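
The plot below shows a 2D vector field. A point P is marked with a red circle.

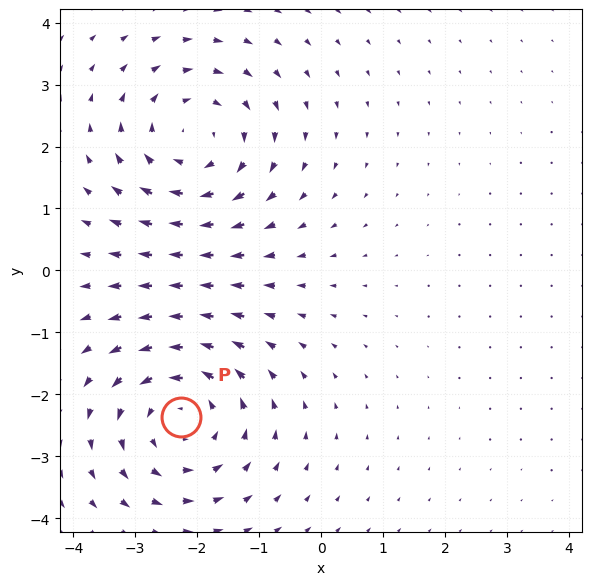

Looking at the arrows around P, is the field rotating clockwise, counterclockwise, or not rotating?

Near P at (-2.3, -2.4) the arrows circulate counterclockwise. The curl (z-component) there is about +3; positive curl means counterclockwise rotation.

counterclockwise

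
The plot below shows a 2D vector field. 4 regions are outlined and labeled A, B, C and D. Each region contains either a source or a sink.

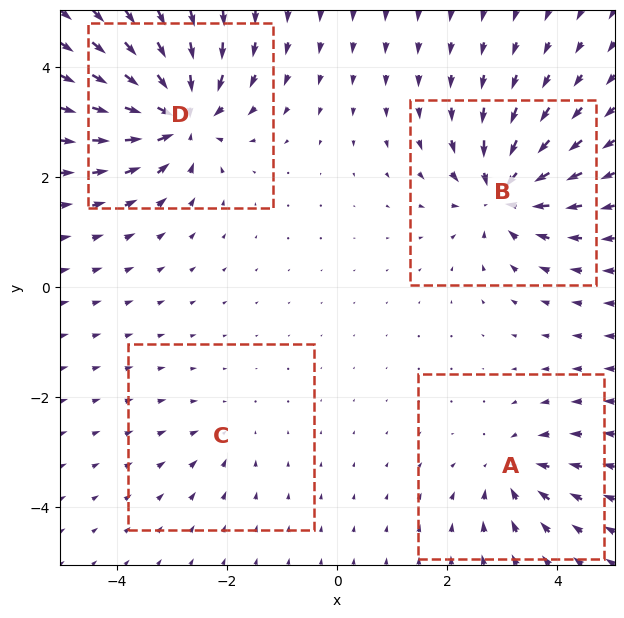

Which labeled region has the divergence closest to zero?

C

Divergence at each region's feature centre — A: about -4, B: about -7, C: about -2, D: about -8. Region C is closest to zero.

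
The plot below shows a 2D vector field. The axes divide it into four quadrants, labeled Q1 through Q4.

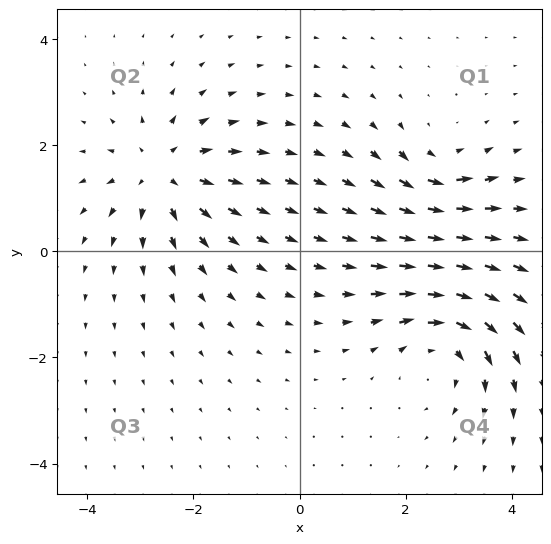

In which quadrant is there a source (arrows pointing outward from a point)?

The source sits at approximately (-2.6, 1.5), which lies in quadrant Q2. The divergence there is about +5, positive as expected for a source.

Q2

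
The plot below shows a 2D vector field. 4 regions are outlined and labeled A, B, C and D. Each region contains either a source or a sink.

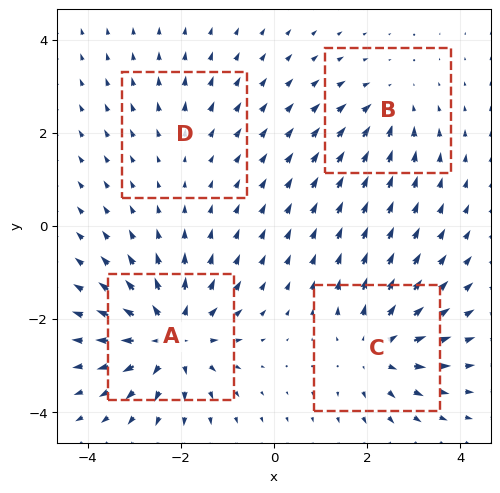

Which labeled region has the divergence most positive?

A

Divergence at each region's feature centre — A: about +7, B: about -3, C: about +5, D: about +2. Region A is most positive.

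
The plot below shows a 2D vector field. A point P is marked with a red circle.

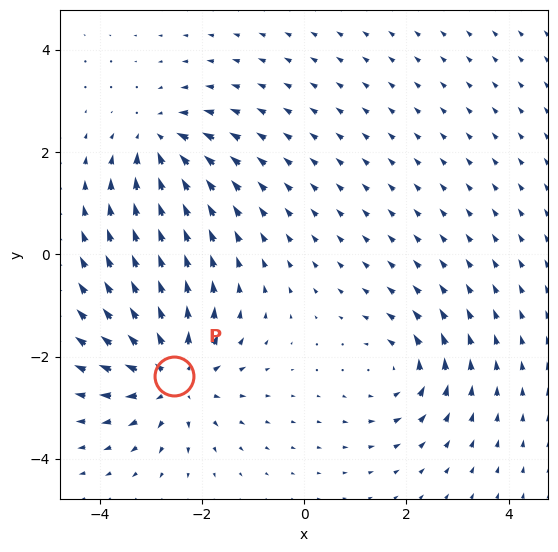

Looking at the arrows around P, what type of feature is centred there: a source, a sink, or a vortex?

source

At P (-2.5, -2.4) the arrows spread outward. Divergence about +5, curl ≈0 — positive divergence with near-zero curl is a source.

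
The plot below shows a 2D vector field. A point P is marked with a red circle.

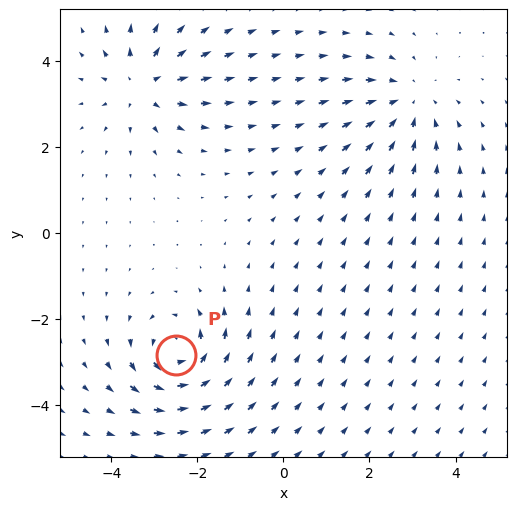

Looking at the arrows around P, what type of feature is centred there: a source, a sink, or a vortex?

vortex

At P (-2.5, -2.8) the arrows circulate counterclockwise. Divergence ≈0, curl about +6 — near-zero divergence with nonzero curl is a vortex.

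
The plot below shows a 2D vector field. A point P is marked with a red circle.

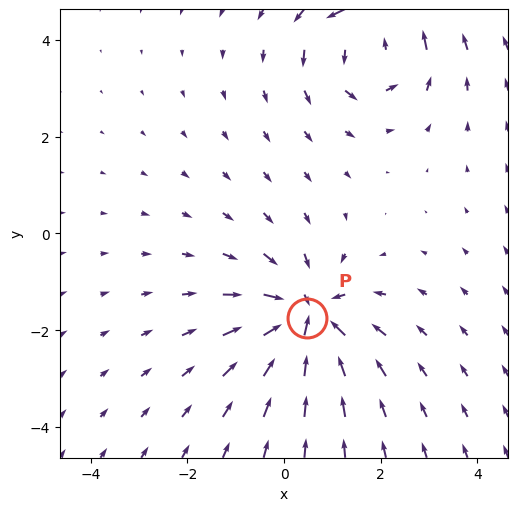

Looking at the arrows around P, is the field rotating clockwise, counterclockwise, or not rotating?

not rotating

Near P at (0.5, -1.7) the arrows show no circulation. The curl there is ≈0.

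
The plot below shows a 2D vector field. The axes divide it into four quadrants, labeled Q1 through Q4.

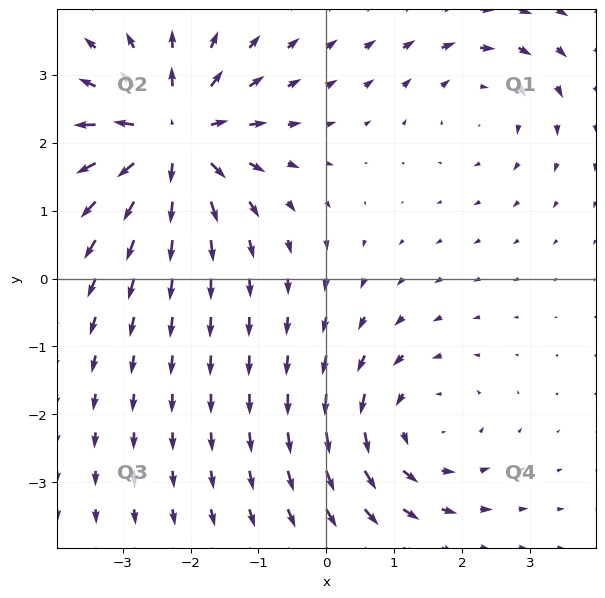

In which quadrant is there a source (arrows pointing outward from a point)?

Q2

The source sits at approximately (-2.3, 2.1), which lies in quadrant Q2. The divergence there is about +6, positive as expected for a source.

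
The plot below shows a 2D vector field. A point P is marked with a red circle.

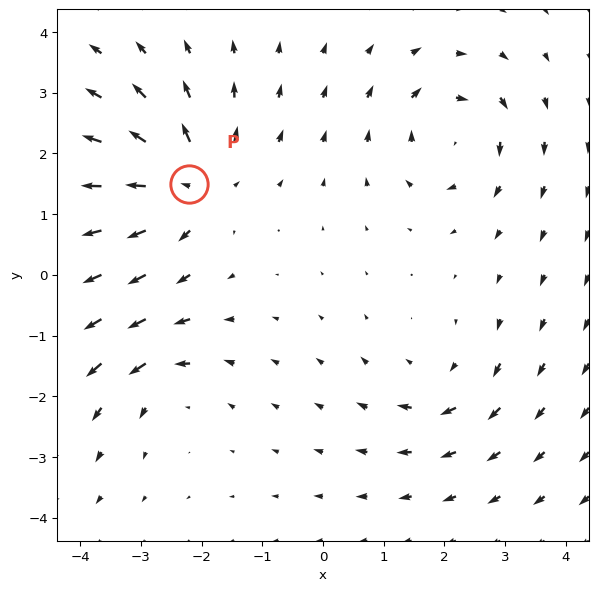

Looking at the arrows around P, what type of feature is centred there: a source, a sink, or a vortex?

source

At P (-2.2, 1.5) the arrows spread outward. Divergence about +6, curl ≈0 — positive divergence with near-zero curl is a source.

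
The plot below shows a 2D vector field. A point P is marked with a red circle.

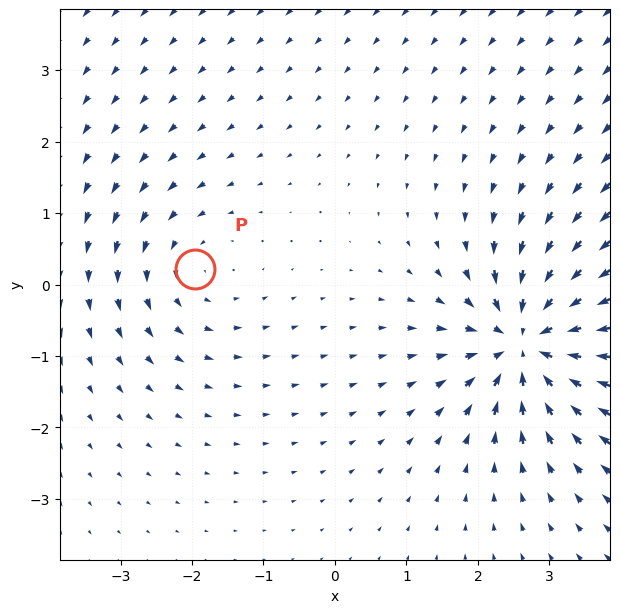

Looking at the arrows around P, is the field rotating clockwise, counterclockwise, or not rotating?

Near P at (-2.0, 0.2) the arrows circulate counterclockwise. The curl (z-component) there is about +2; positive curl means counterclockwise rotation.

counterclockwise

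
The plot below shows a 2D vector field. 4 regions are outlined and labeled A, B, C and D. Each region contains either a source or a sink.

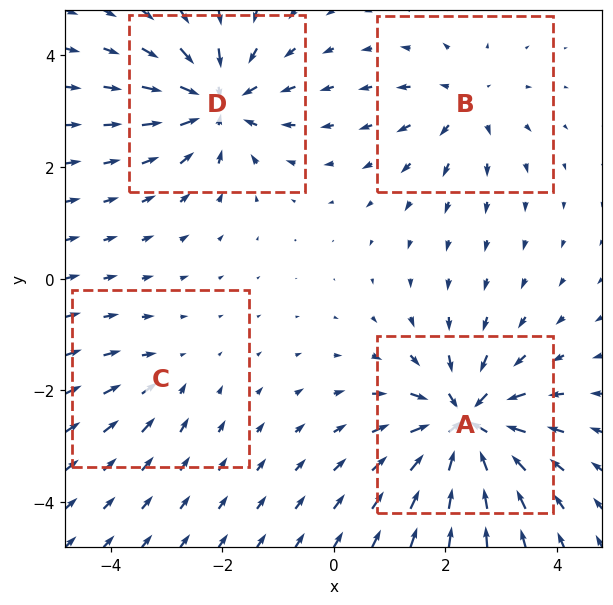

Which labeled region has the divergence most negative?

Divergence at each region's feature centre — A: about -8, B: about +4, C: about -3, D: about -6. Region A is most negative.

A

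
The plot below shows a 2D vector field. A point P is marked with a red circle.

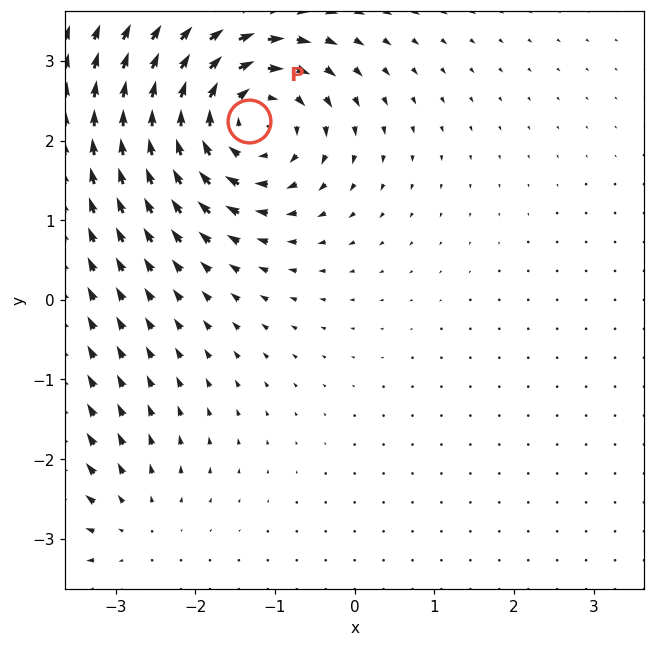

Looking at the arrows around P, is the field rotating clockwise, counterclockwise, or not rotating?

Near P at (-1.3, 2.2) the arrows circulate clockwise. The curl (z-component) there is about -6; negative curl means clockwise rotation.

clockwise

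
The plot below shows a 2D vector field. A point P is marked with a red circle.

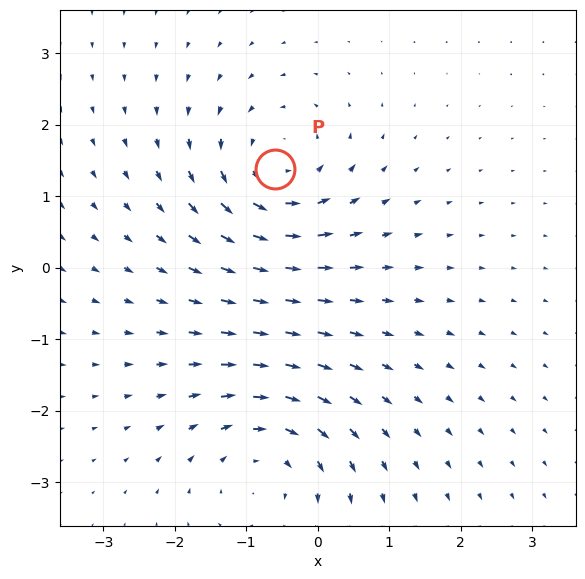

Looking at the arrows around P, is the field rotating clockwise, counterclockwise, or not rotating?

Near P at (-0.6, 1.4) the arrows circulate counterclockwise. The curl (z-component) there is about +5; positive curl means counterclockwise rotation.

counterclockwise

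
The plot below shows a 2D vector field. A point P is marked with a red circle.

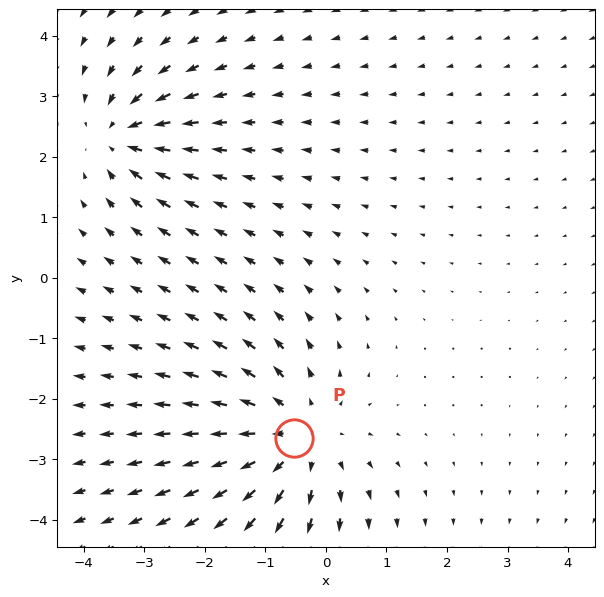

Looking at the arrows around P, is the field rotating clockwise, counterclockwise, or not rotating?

not rotating

Near P at (-0.5, -2.6) the arrows show no circulation. The curl there is ≈0.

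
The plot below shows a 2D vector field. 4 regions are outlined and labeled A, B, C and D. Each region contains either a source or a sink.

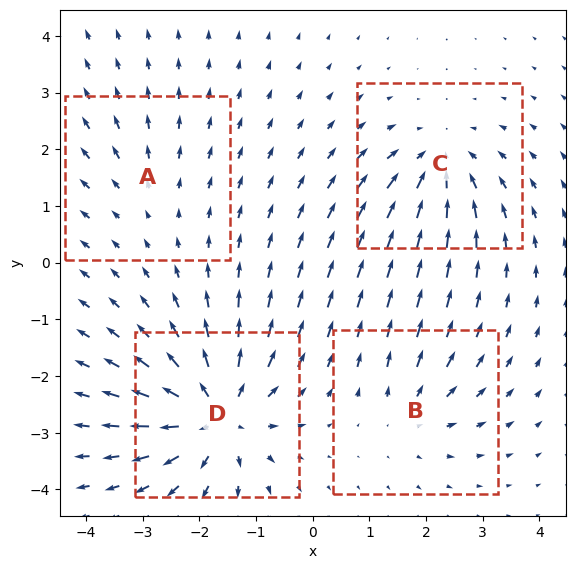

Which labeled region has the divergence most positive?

D

Divergence at each region's feature centre — A: about +2, B: about +4, C: about -5, D: about +8. Region D is most positive.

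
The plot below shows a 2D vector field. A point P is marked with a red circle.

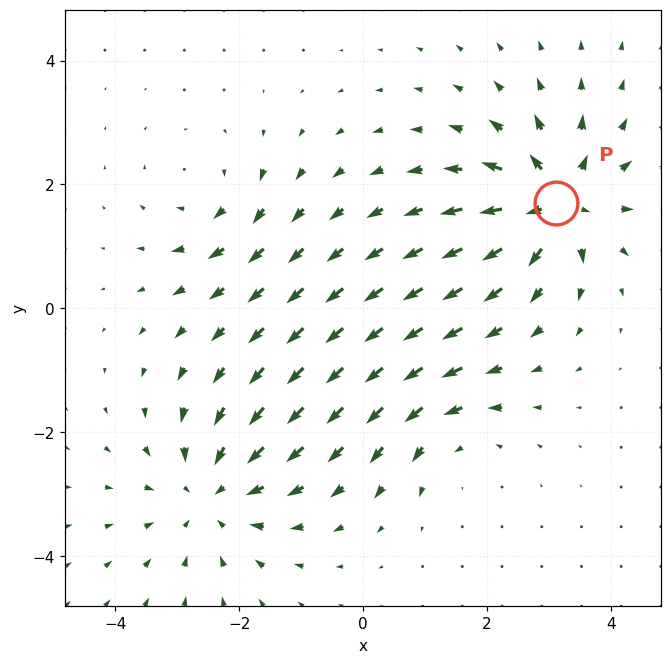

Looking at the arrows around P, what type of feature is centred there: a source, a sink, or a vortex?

At P (3.1, 1.7) the arrows spread outward. Divergence about +6, curl ≈0 — positive divergence with near-zero curl is a source.

source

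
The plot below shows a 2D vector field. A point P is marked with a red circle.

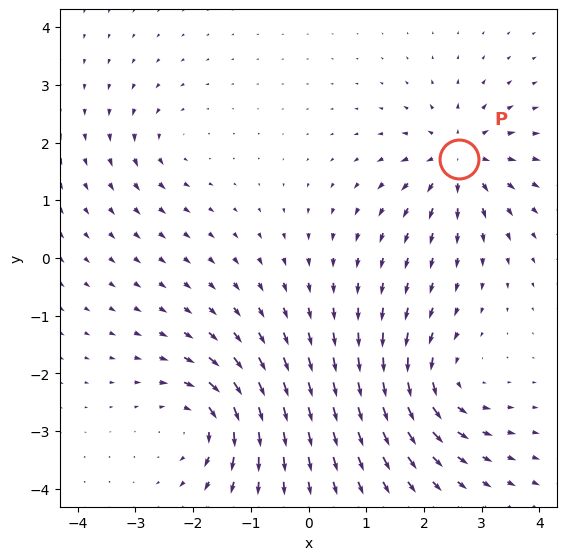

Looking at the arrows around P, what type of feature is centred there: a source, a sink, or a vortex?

source

At P (2.6, 1.7) the arrows spread outward. Divergence about +7, curl ≈0 — positive divergence with near-zero curl is a source.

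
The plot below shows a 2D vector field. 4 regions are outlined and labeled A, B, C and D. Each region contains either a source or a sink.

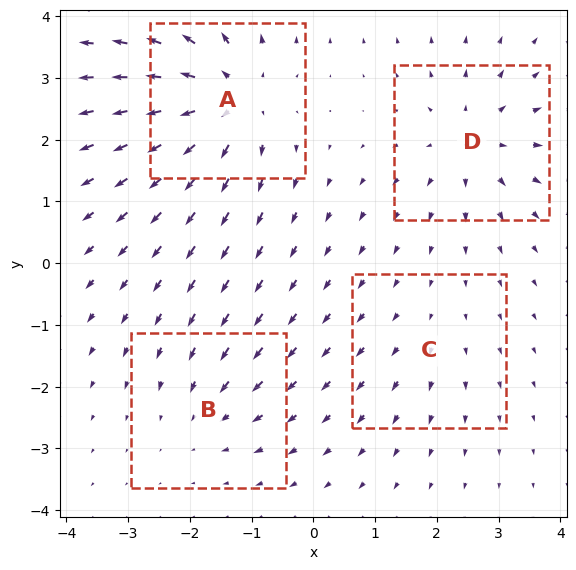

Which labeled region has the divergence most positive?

A

Divergence at each region's feature centre — A: about +7, B: about -3, C: about +2, D: about +5. Region A is most positive.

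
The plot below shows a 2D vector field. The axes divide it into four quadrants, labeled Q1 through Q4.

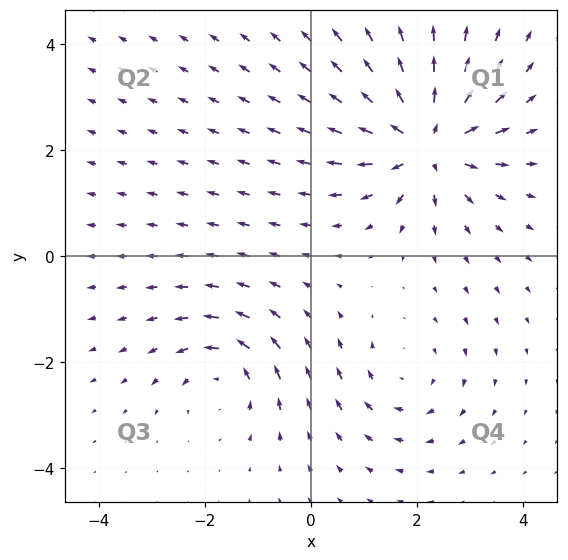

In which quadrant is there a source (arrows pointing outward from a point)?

The source sits at approximately (2.2, 2.2), which lies in quadrant Q1. The divergence there is about +5, positive as expected for a source.

Q1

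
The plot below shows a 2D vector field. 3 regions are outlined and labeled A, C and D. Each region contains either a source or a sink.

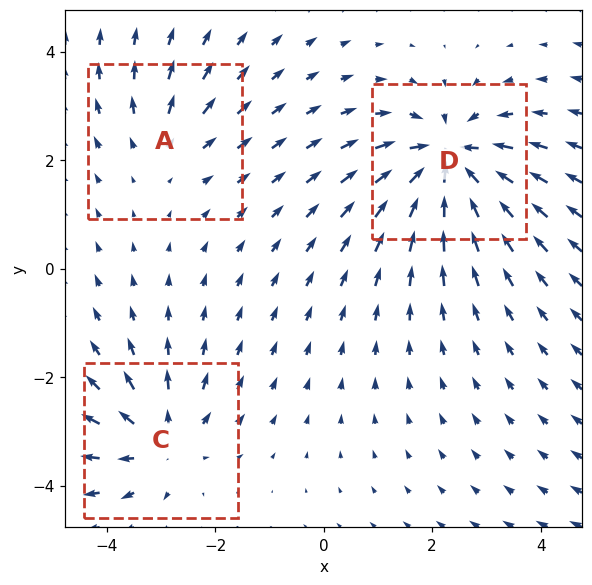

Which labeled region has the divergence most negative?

D

Divergence at each region's feature centre — A: about +2, C: about +3, D: about -5. Region D is most negative.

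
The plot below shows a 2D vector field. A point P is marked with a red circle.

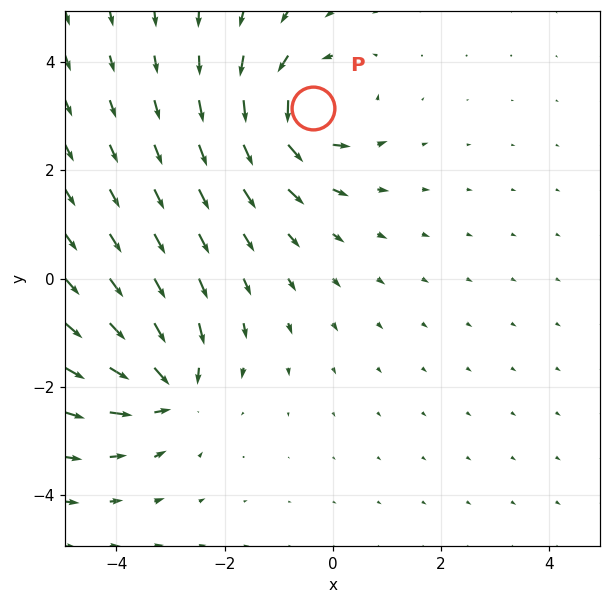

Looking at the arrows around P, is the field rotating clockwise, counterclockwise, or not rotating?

counterclockwise

Near P at (-0.4, 3.1) the arrows circulate counterclockwise. The curl (z-component) there is about +5; positive curl means counterclockwise rotation.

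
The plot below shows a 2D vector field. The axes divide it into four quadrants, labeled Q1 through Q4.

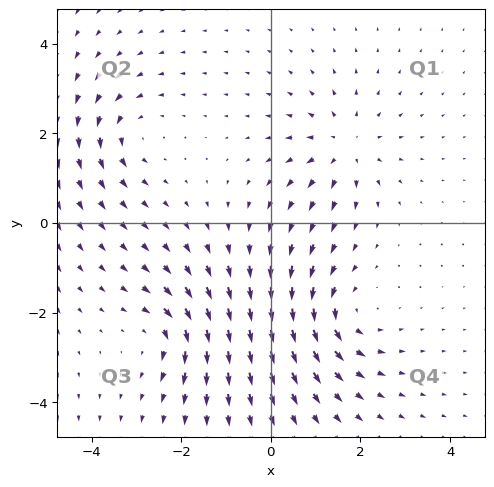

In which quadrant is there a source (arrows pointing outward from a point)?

Q1

The source sits at approximately (1.7, 1.7), which lies in quadrant Q1. The divergence there is about +4, positive as expected for a source.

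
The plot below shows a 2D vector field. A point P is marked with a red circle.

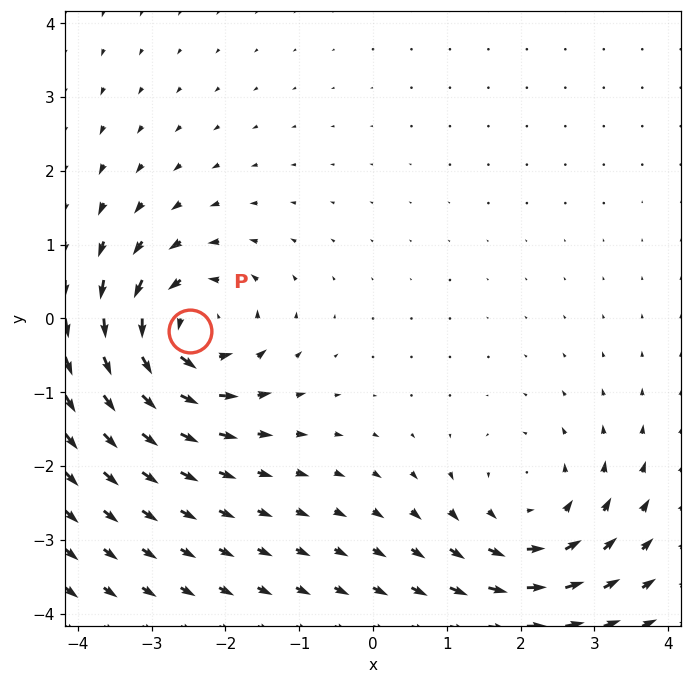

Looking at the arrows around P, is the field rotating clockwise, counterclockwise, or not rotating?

Near P at (-2.5, -0.2) the arrows circulate counterclockwise. The curl (z-component) there is about +5; positive curl means counterclockwise rotation.

counterclockwise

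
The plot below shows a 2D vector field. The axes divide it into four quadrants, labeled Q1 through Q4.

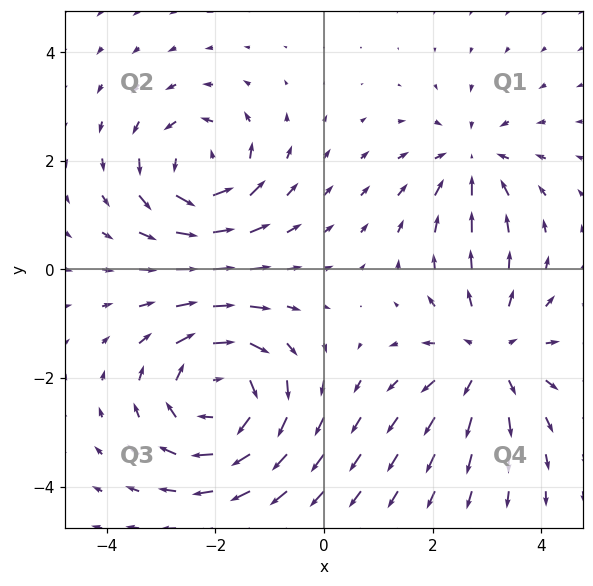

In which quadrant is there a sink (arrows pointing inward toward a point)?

The sink sits at approximately (2.7, 2.0), which lies in quadrant Q1. The divergence there is about -3, negative as expected for a sink.

Q1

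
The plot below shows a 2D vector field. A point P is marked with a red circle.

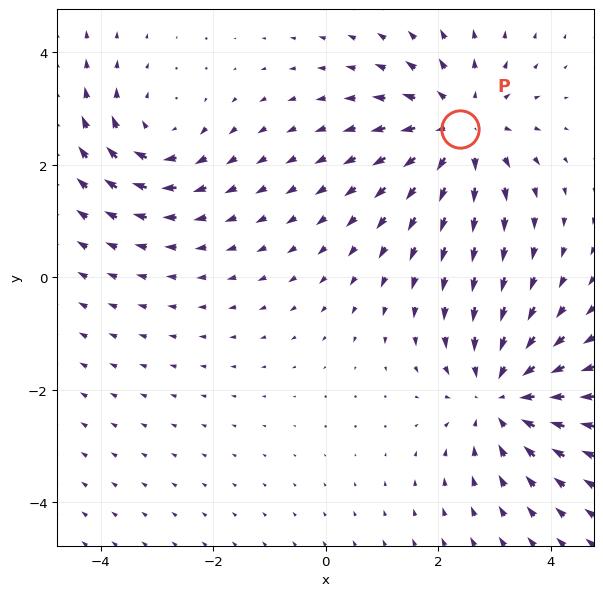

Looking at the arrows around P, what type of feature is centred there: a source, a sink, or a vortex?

At P (2.4, 2.6) the arrows spread outward. Divergence about +5, curl ≈0 — positive divergence with near-zero curl is a source.

source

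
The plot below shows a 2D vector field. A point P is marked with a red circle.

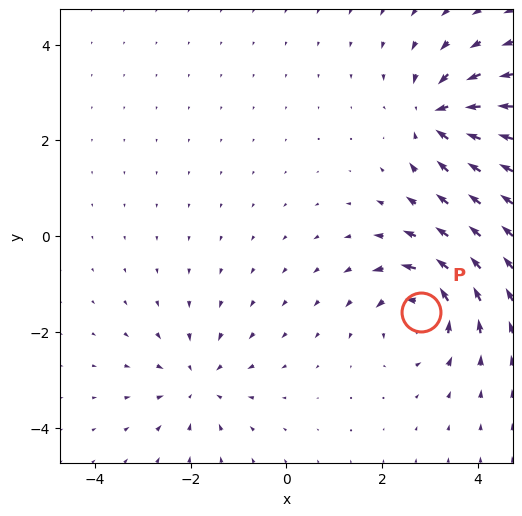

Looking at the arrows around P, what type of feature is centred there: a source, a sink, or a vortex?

vortex

At P (2.8, -1.6) the arrows circulate counterclockwise. Divergence ≈0, curl about +6 — near-zero divergence with nonzero curl is a vortex.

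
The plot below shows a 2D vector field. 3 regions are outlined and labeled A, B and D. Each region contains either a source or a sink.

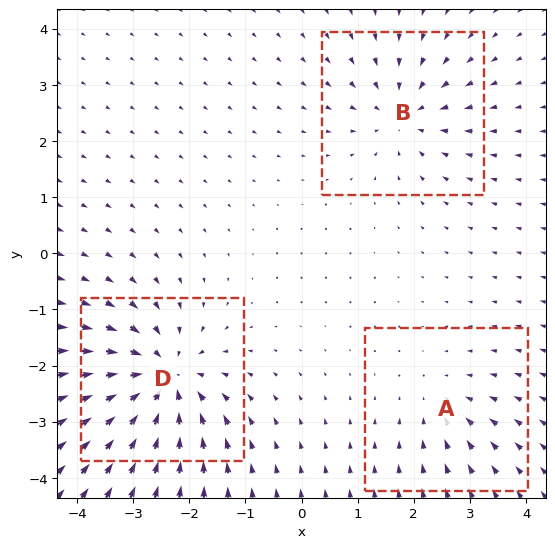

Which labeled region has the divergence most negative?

Divergence at each region's feature centre — A: about -2, B: about -4, D: about -6. Region D is most negative.

D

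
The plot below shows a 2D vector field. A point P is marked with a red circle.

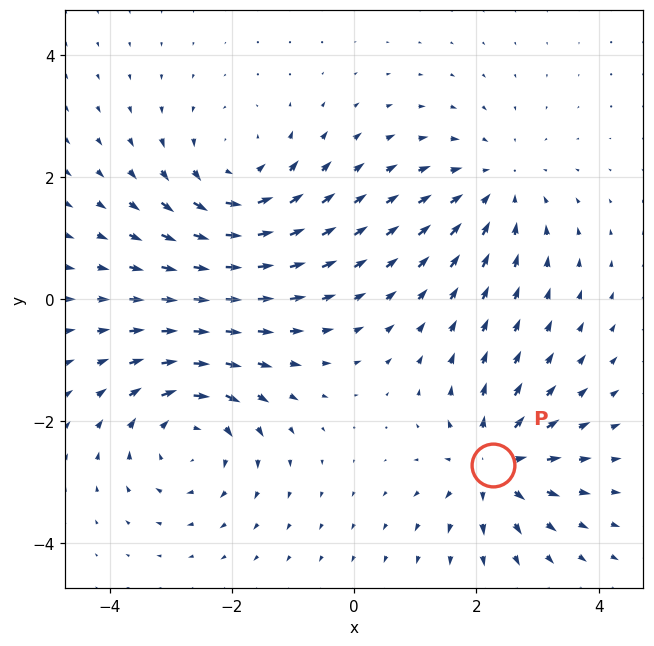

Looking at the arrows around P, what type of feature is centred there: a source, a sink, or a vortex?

At P (2.3, -2.7) the arrows spread outward. Divergence about +6, curl ≈0 — positive divergence with near-zero curl is a source.

source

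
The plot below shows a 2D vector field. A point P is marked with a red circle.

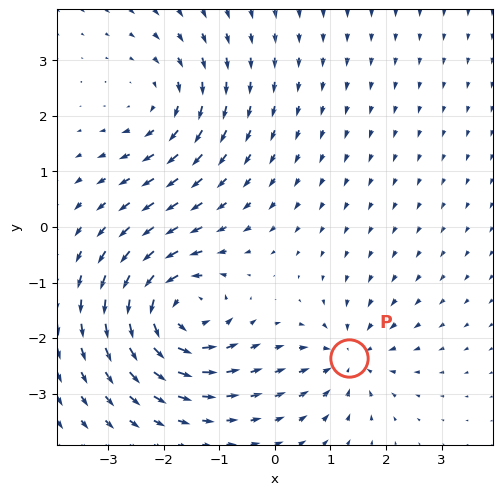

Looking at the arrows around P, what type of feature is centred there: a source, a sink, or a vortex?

At P (1.3, -2.4) the arrows converge inward. Divergence about -4, curl ≈0 — negative divergence with near-zero curl is a sink.

sink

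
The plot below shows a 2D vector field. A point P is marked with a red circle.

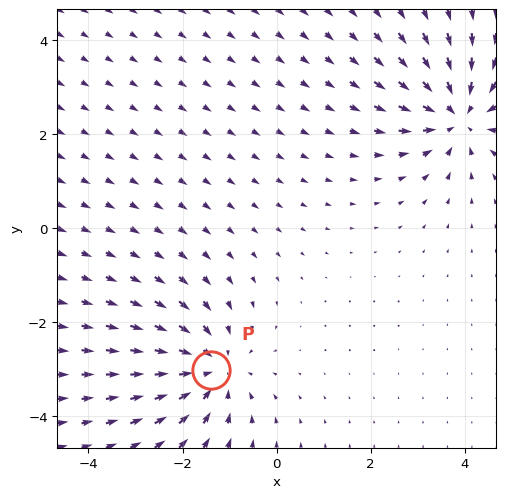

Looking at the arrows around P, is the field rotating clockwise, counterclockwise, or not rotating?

not rotating

Near P at (-1.4, -3.0) the arrows show no circulation. The curl there is ≈0.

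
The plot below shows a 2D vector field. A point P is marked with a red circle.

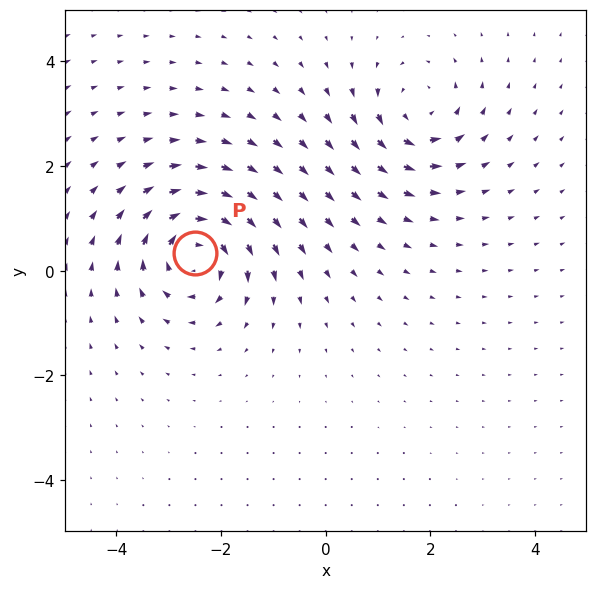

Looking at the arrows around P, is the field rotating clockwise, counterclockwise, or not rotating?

Near P at (-2.5, 0.3) the arrows circulate clockwise. The curl (z-component) there is about -5; negative curl means clockwise rotation.

clockwise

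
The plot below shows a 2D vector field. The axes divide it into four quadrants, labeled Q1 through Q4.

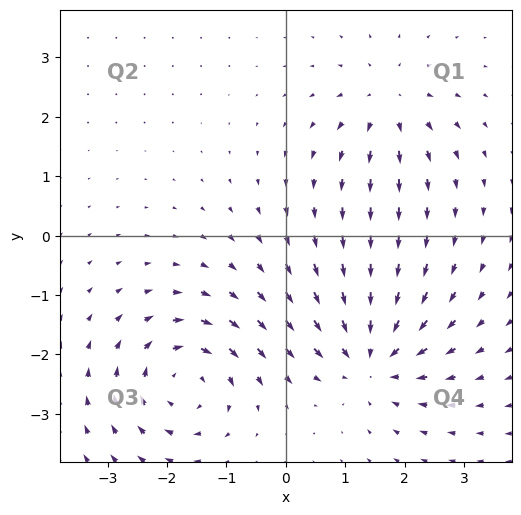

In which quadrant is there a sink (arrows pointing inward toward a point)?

Q4

The sink sits at approximately (1.4, -2.0), which lies in quadrant Q4. The divergence there is about -5, negative as expected for a sink.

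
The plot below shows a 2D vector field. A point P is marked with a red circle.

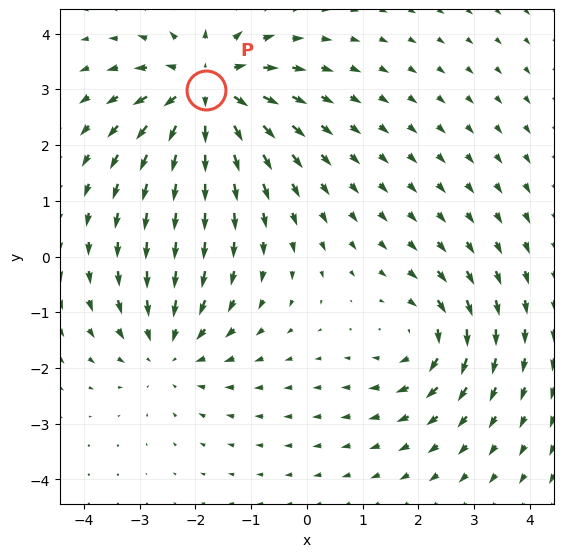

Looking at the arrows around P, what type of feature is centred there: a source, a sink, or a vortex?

source

At P (-1.8, 3.0) the arrows spread outward. Divergence about +5, curl ≈0 — positive divergence with near-zero curl is a source.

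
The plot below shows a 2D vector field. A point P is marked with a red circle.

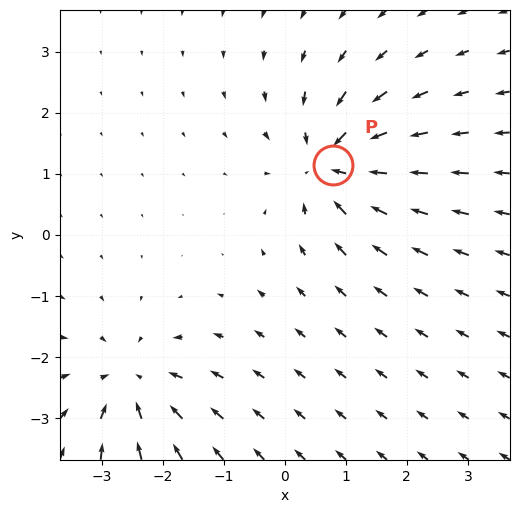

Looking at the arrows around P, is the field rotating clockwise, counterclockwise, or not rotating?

Near P at (0.8, 1.1) the arrows show no circulation. The curl there is ≈0.

not rotating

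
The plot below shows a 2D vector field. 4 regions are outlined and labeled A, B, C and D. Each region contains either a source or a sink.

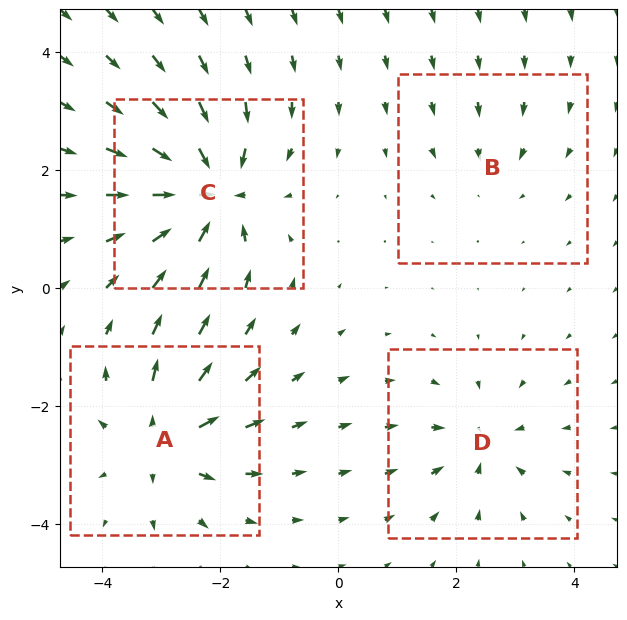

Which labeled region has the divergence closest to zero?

Divergence at each region's feature centre — A: about +6, B: about -2, C: about -8, D: about -4. Region B is closest to zero.

B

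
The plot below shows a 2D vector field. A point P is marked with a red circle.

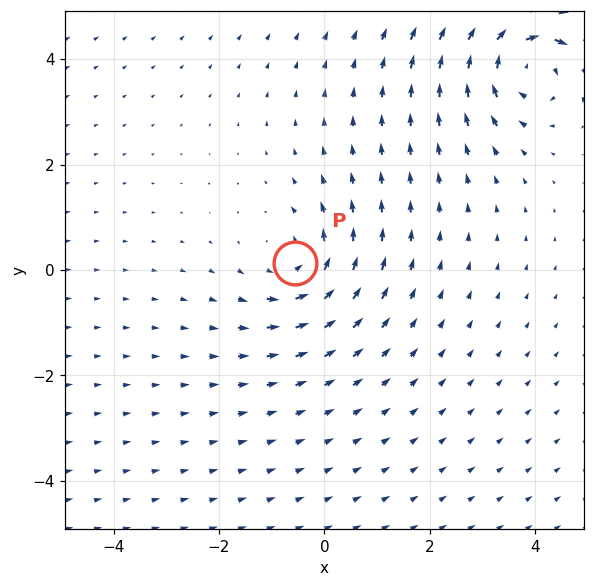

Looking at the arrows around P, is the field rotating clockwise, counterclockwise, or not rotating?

Near P at (-0.6, 0.1) the arrows circulate counterclockwise. The curl (z-component) there is about +3; positive curl means counterclockwise rotation.

counterclockwise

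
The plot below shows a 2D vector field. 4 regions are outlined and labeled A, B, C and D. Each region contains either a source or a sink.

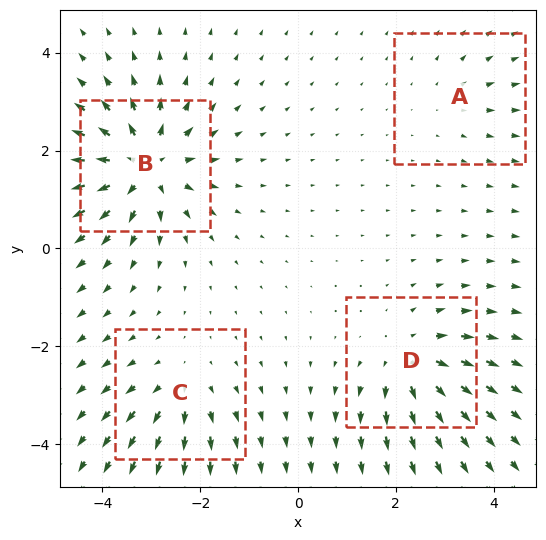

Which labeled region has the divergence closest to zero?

A

Divergence at each region's feature centre — A: about +2, B: about +8, C: about +4, D: about +6. Region A is closest to zero.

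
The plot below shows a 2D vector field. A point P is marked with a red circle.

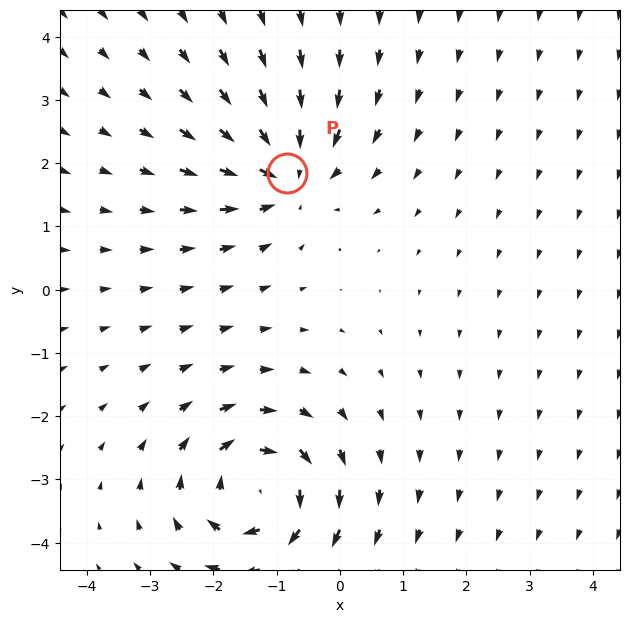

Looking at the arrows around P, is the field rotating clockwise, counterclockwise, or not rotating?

not rotating

Near P at (-0.8, 1.9) the arrows show no circulation. The curl there is ≈0.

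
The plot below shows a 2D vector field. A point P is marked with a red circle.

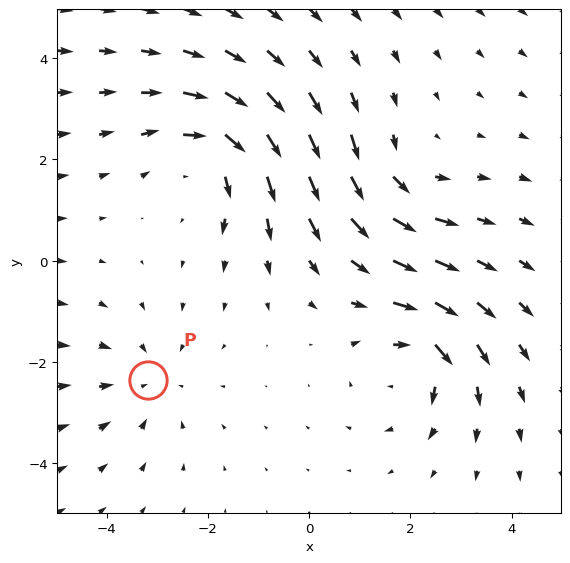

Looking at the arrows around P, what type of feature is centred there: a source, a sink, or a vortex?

At P (-3.2, -2.4) the arrows converge inward. Divergence about -2, curl ≈0 — negative divergence with near-zero curl is a sink.

sink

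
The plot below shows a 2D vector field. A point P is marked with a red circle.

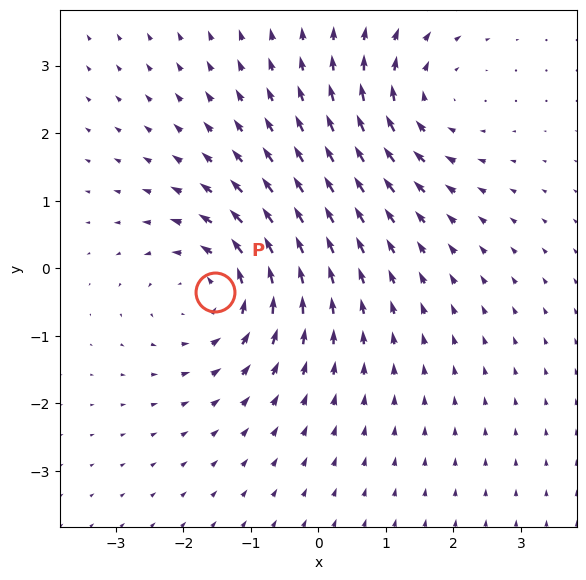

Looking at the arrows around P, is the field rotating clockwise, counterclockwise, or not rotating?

Near P at (-1.5, -0.4) the arrows circulate counterclockwise. The curl (z-component) there is about +4; positive curl means counterclockwise rotation.

counterclockwise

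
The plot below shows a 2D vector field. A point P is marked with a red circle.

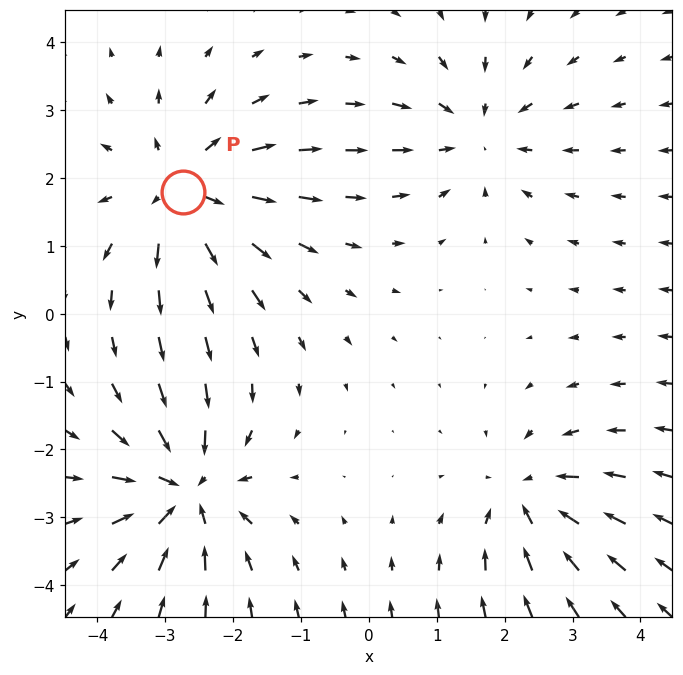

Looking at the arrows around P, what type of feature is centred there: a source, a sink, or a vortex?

source

At P (-2.7, 1.8) the arrows spread outward. Divergence about +4, curl ≈0 — positive divergence with near-zero curl is a source.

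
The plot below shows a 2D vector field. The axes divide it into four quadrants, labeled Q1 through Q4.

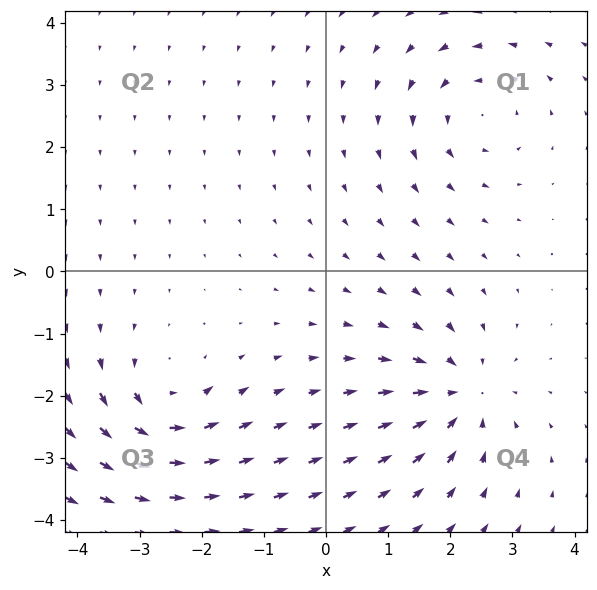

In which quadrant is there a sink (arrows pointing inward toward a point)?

Q4

The sink sits at approximately (2.2, -2.0), which lies in quadrant Q4. The divergence there is about -5, negative as expected for a sink.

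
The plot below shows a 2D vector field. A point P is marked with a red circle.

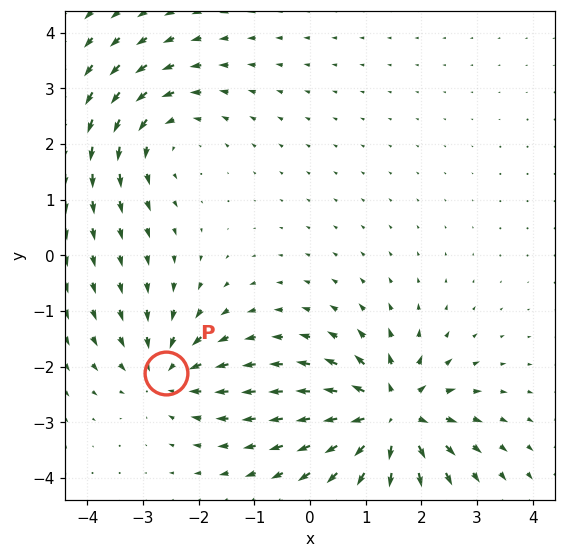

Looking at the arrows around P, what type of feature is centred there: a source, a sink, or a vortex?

sink

At P (-2.6, -2.1) the arrows converge inward. Divergence about -4, curl ≈0 — negative divergence with near-zero curl is a sink.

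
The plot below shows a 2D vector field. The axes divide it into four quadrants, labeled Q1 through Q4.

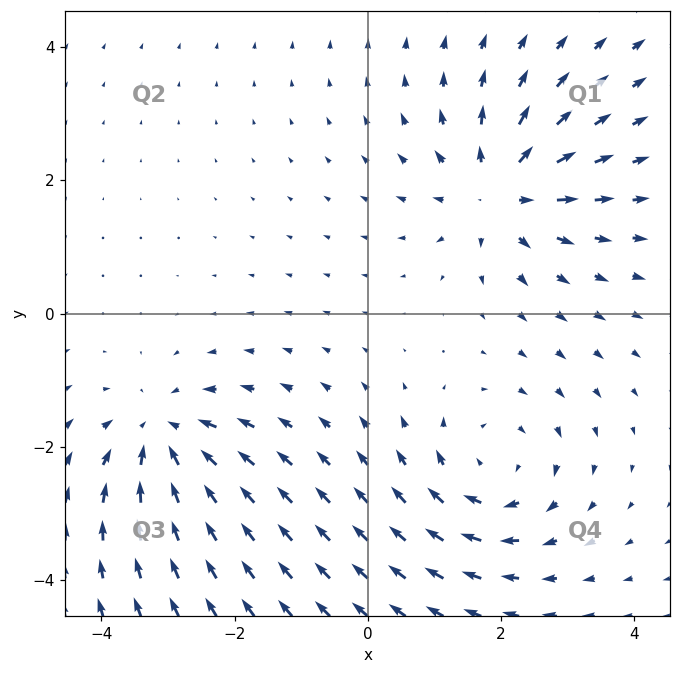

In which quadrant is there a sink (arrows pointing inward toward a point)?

Q3

The sink sits at approximately (-3.1, -1.8), which lies in quadrant Q3. The divergence there is about -4, negative as expected for a sink.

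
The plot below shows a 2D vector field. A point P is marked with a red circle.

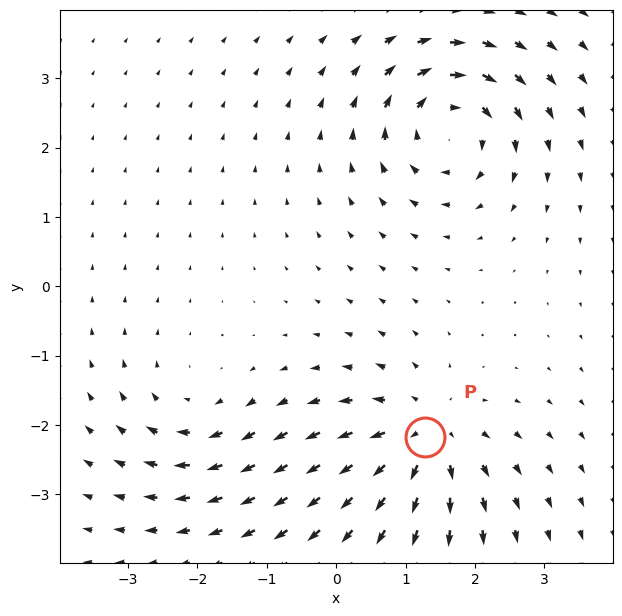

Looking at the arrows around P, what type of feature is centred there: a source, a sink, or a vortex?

source

At P (1.3, -2.2) the arrows spread outward. Divergence about +5, curl ≈0 — positive divergence with near-zero curl is a source.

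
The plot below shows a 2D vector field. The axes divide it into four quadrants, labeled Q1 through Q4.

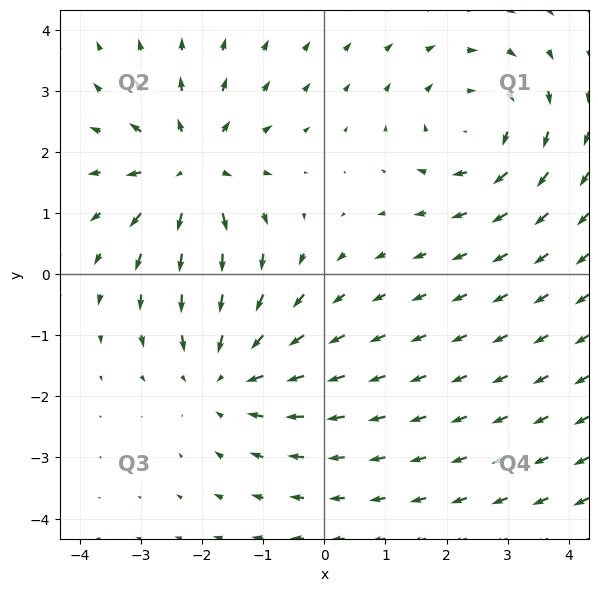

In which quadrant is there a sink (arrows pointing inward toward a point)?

Q3

The sink sits at approximately (-1.6, -1.6), which lies in quadrant Q3. The divergence there is about -3, negative as expected for a sink.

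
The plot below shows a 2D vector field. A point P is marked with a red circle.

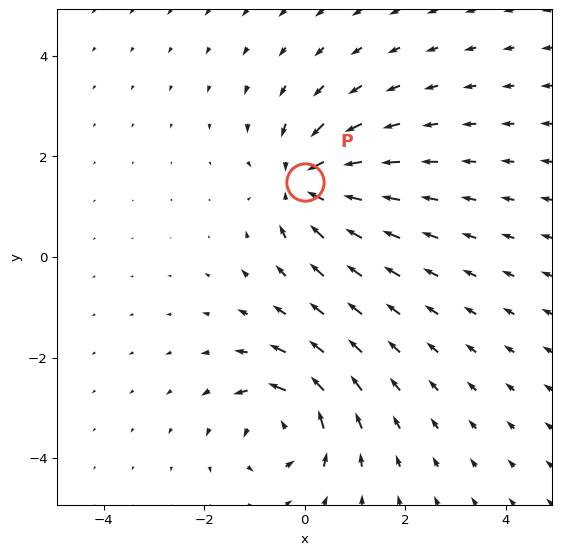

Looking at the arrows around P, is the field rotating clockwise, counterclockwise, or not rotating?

not rotating

Near P at (0.0, 1.5) the arrows show no circulation. The curl there is ≈0.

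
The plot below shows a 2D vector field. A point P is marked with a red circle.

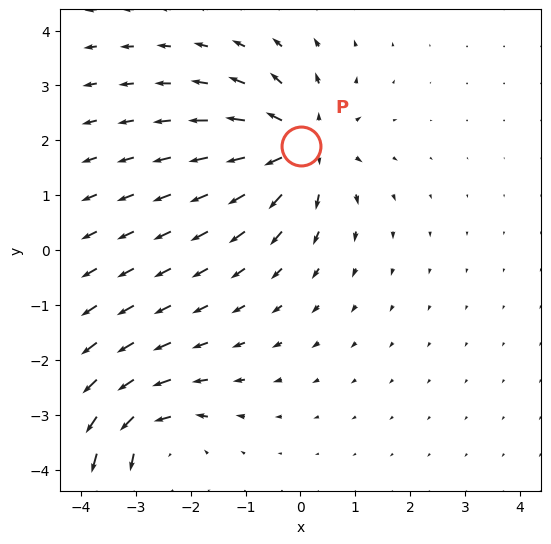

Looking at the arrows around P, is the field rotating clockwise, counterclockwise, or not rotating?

not rotating

Near P at (0.0, 1.9) the arrows show no circulation. The curl there is ≈0.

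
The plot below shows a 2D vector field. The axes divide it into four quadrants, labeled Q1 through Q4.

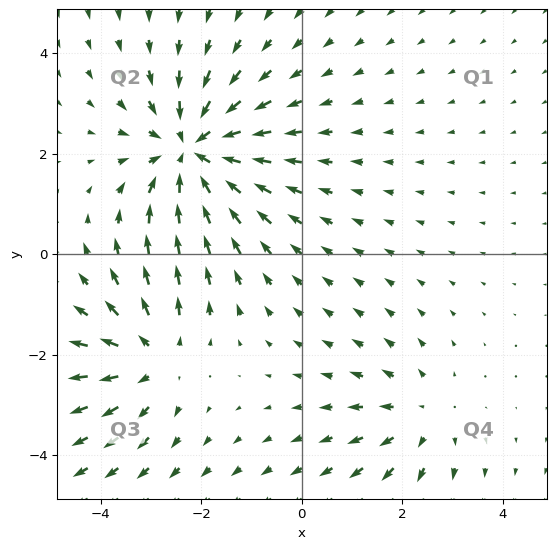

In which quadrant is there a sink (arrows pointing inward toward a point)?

The sink sits at approximately (-2.2, 2.1), which lies in quadrant Q2. The divergence there is about -4, negative as expected for a sink.

Q2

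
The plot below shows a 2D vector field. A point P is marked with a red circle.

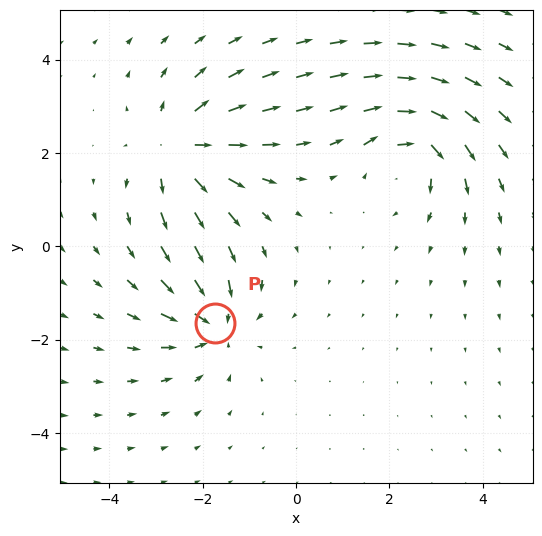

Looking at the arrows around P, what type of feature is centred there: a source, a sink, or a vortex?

sink

At P (-1.7, -1.6) the arrows converge inward. Divergence about -4, curl ≈0 — negative divergence with near-zero curl is a sink.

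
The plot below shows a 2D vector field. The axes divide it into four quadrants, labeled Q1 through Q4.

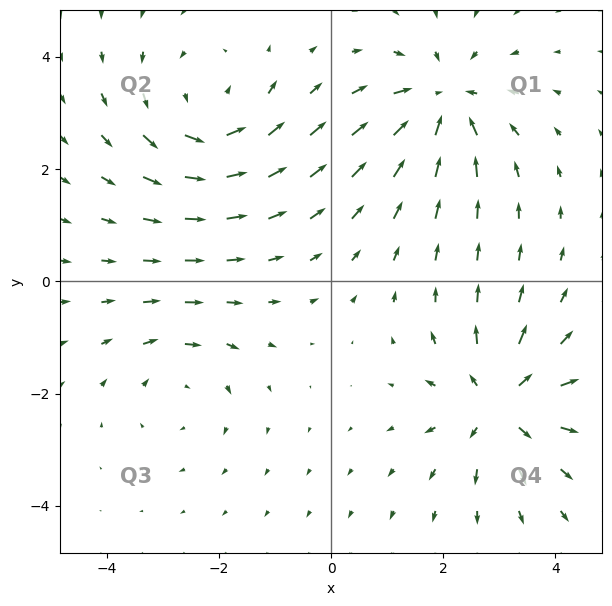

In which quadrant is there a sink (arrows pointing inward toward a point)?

Q1

The sink sits at approximately (2.0, 3.2), which lies in quadrant Q1. The divergence there is about -4, negative as expected for a sink.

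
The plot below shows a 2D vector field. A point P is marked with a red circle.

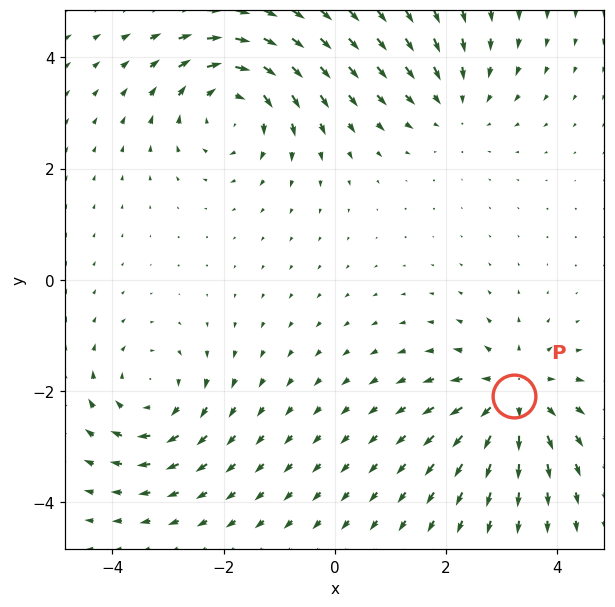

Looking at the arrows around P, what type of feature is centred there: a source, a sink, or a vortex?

source

At P (3.2, -2.1) the arrows spread outward. Divergence about +6, curl ≈0 — positive divergence with near-zero curl is a source.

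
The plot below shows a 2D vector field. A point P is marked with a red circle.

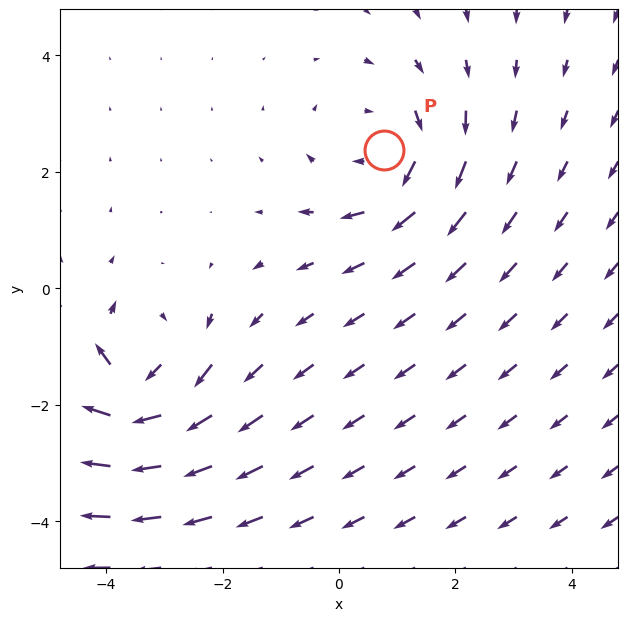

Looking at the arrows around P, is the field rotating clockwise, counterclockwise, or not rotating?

Near P at (0.8, 2.4) the arrows circulate clockwise. The curl (z-component) there is about -2; negative curl means clockwise rotation.

clockwise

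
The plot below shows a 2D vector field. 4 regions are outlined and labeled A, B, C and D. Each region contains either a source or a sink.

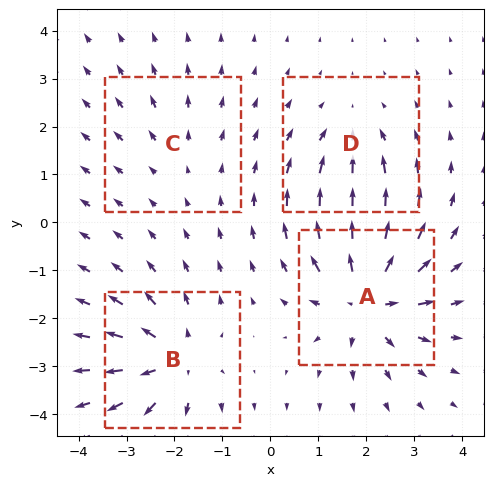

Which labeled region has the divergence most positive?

Divergence at each region's feature centre — A: about +7, B: about +6, C: about +2, D: about -4. Region A is most positive.

A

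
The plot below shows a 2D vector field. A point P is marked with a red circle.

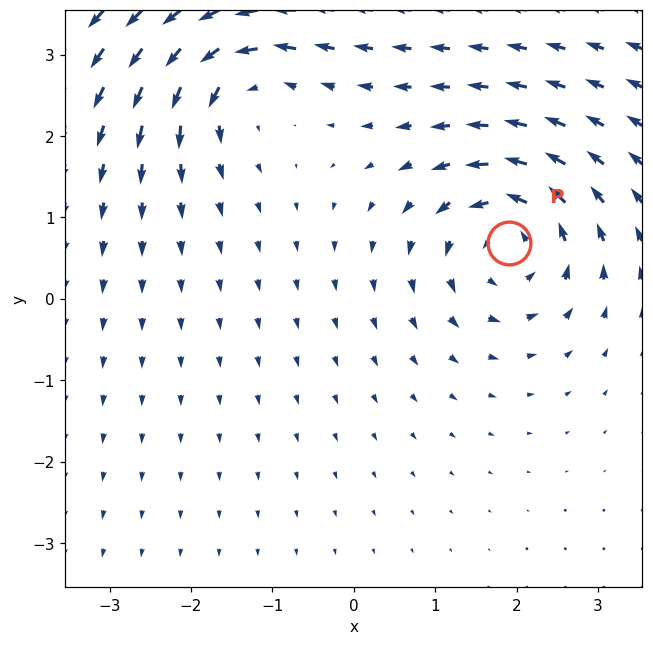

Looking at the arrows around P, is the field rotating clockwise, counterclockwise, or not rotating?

counterclockwise

Near P at (1.9, 0.7) the arrows circulate counterclockwise. The curl (z-component) there is about +4; positive curl means counterclockwise rotation.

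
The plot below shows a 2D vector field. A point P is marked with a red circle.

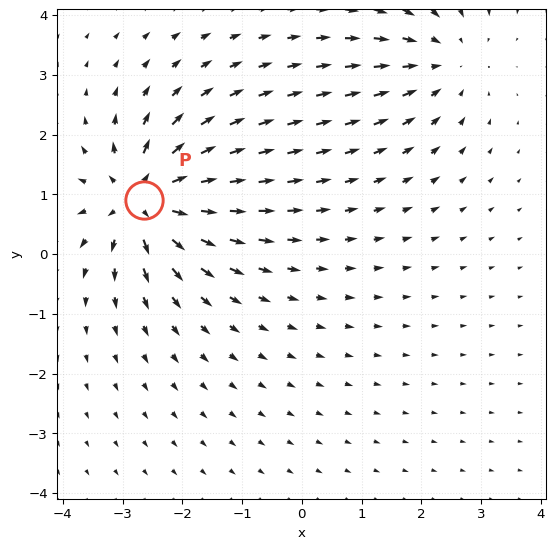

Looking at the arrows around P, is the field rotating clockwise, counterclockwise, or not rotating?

not rotating

Near P at (-2.6, 0.9) the arrows show no circulation. The curl there is ≈0.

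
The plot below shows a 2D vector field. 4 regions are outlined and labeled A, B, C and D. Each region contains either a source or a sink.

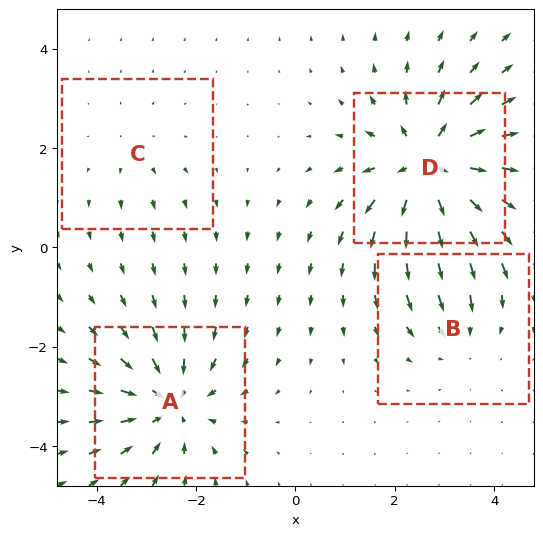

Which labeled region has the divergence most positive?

Divergence at each region's feature centre — A: about -5, B: about -3, C: about +2, D: about +7. Region D is most positive.

D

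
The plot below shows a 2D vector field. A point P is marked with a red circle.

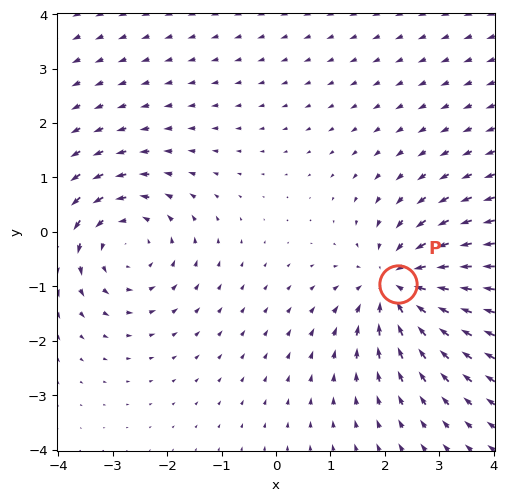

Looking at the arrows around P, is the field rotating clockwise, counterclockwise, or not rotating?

not rotating

Near P at (2.2, -1.0) the arrows show no circulation. The curl there is ≈0.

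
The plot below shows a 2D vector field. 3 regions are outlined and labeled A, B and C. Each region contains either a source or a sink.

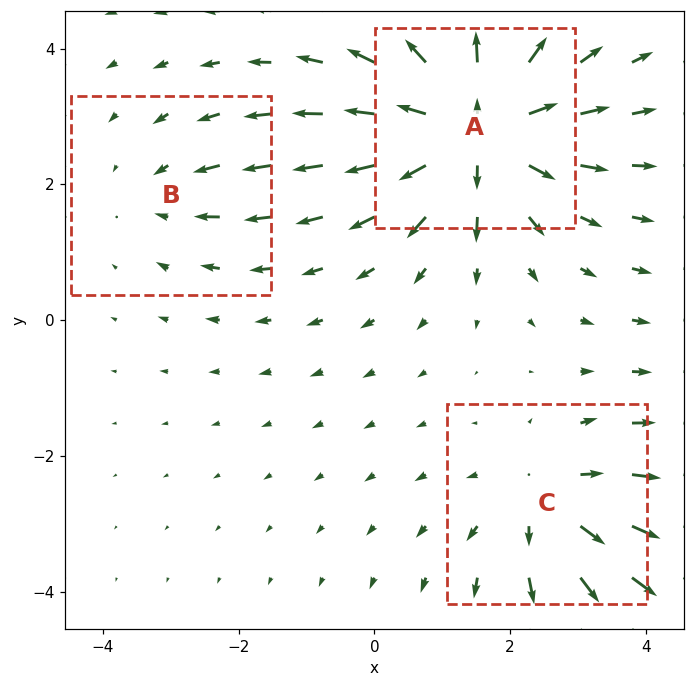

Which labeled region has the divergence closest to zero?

B

Divergence at each region's feature centre — A: about +5, B: about -2, C: about +3. Region B is closest to zero.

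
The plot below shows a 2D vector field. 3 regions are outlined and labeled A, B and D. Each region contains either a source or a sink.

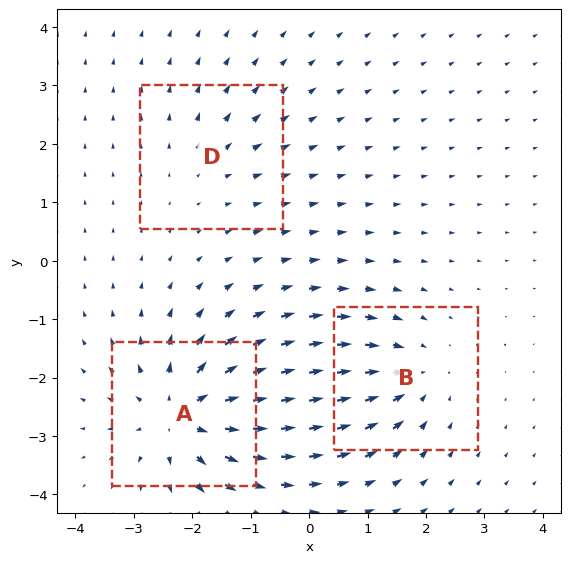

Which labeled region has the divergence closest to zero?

Divergence at each region's feature centre — A: about +5, B: about -3, D: about +2. Region D is closest to zero.

D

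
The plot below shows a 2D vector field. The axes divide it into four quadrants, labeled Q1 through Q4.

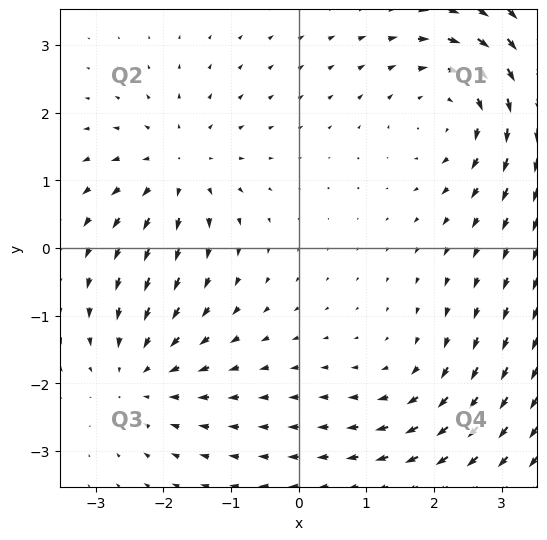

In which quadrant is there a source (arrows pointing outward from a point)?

Q2

The source sits at approximately (-1.8, 1.2), which lies in quadrant Q2. The divergence there is about +4, positive as expected for a source.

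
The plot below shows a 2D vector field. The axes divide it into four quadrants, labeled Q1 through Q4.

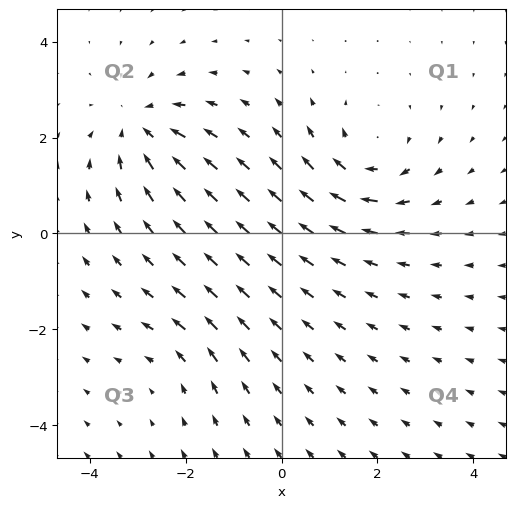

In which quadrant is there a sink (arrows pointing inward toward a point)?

Q2

The sink sits at approximately (-2.9, 2.2), which lies in quadrant Q2. The divergence there is about -5, negative as expected for a sink.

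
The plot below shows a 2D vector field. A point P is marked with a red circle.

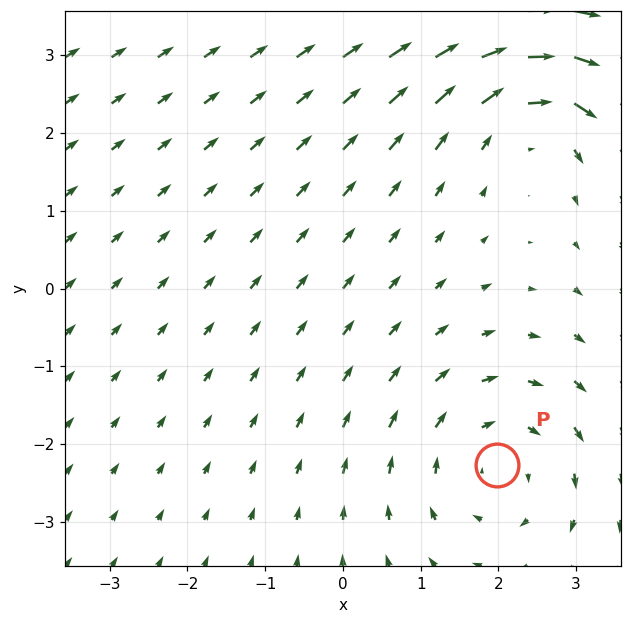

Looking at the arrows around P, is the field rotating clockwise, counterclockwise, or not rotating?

clockwise

Near P at (2.0, -2.3) the arrows circulate clockwise. The curl (z-component) there is about -2; negative curl means clockwise rotation.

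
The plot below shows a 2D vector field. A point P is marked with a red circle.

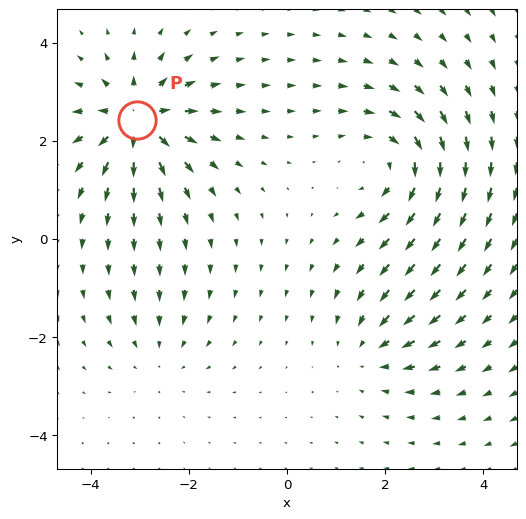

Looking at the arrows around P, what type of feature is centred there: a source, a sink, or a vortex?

source

At P (-3.1, 2.4) the arrows spread outward. Divergence about +6, curl ≈0 — positive divergence with near-zero curl is a source.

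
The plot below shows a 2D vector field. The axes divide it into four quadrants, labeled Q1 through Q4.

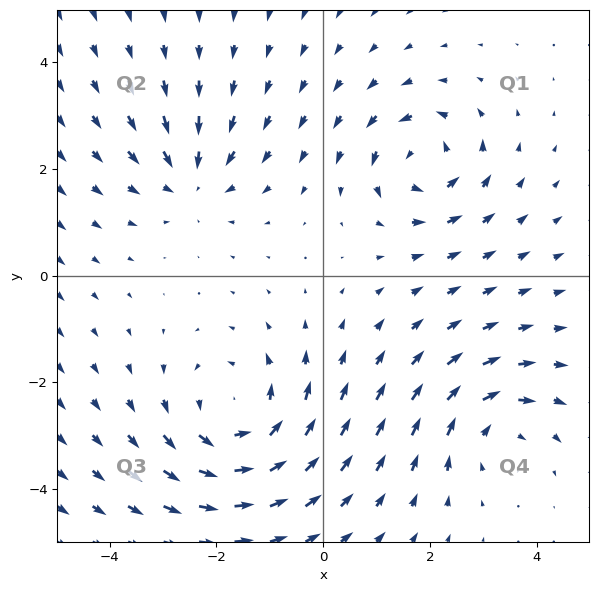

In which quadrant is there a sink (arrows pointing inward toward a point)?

The sink sits at approximately (-2.5, 1.8), which lies in quadrant Q2. The divergence there is about -3, negative as expected for a sink.

Q2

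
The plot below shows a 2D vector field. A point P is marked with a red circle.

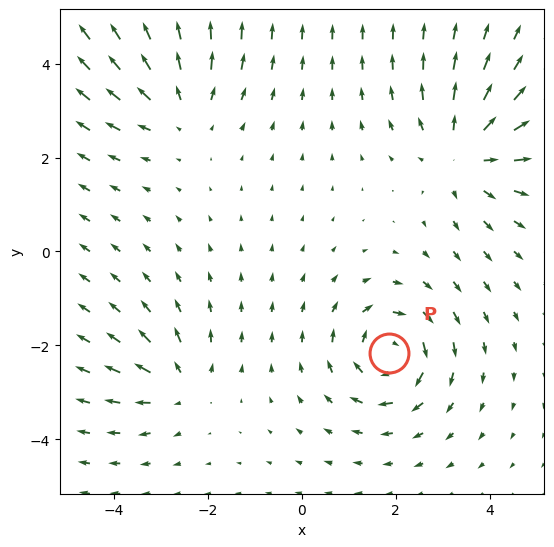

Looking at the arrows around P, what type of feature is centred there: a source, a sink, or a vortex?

At P (1.9, -2.2) the arrows circulate clockwise. Divergence ≈0, curl about -6 — near-zero divergence with nonzero curl is a vortex.

vortex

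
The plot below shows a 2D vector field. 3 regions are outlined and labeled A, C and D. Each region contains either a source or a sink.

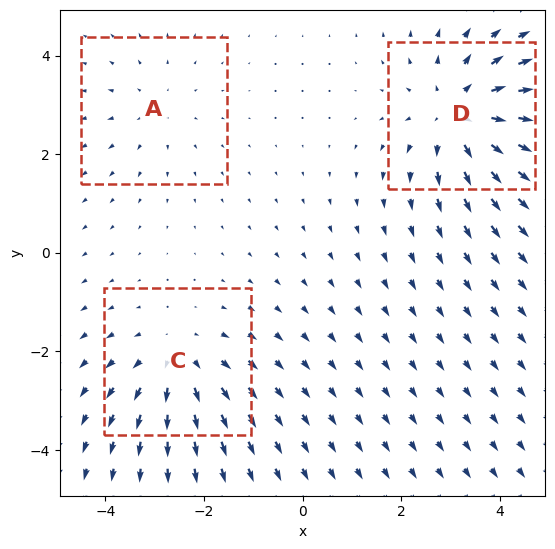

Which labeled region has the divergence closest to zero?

A

Divergence at each region's feature centre — A: about +2, C: about +3, D: about +4. Region A is closest to zero.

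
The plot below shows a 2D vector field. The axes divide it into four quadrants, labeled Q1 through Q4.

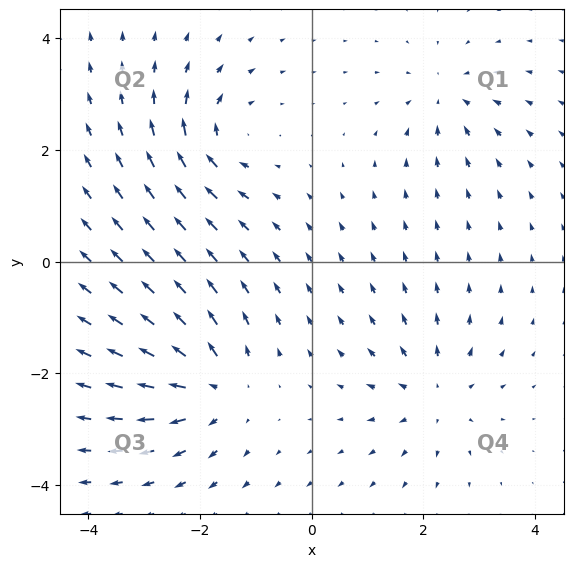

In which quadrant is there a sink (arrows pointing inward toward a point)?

Q1

The sink sits at approximately (2.4, 2.9), which lies in quadrant Q1. The divergence there is about -4, negative as expected for a sink.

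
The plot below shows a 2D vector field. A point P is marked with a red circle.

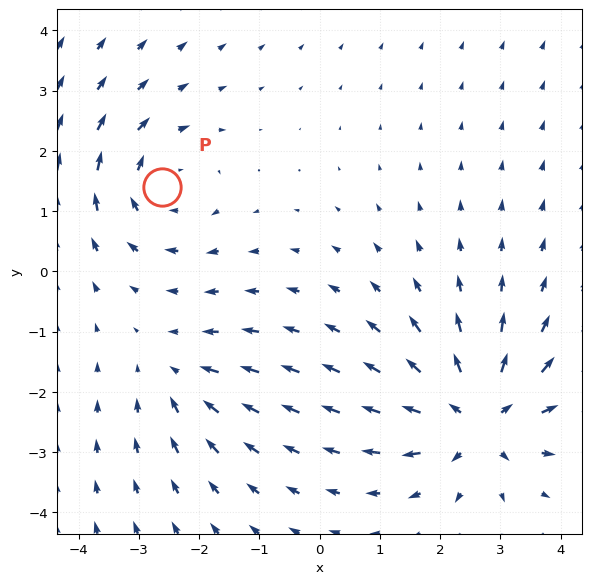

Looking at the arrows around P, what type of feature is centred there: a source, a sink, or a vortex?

vortex

At P (-2.6, 1.4) the arrows circulate clockwise. Divergence ≈0, curl about -4 — near-zero divergence with nonzero curl is a vortex.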